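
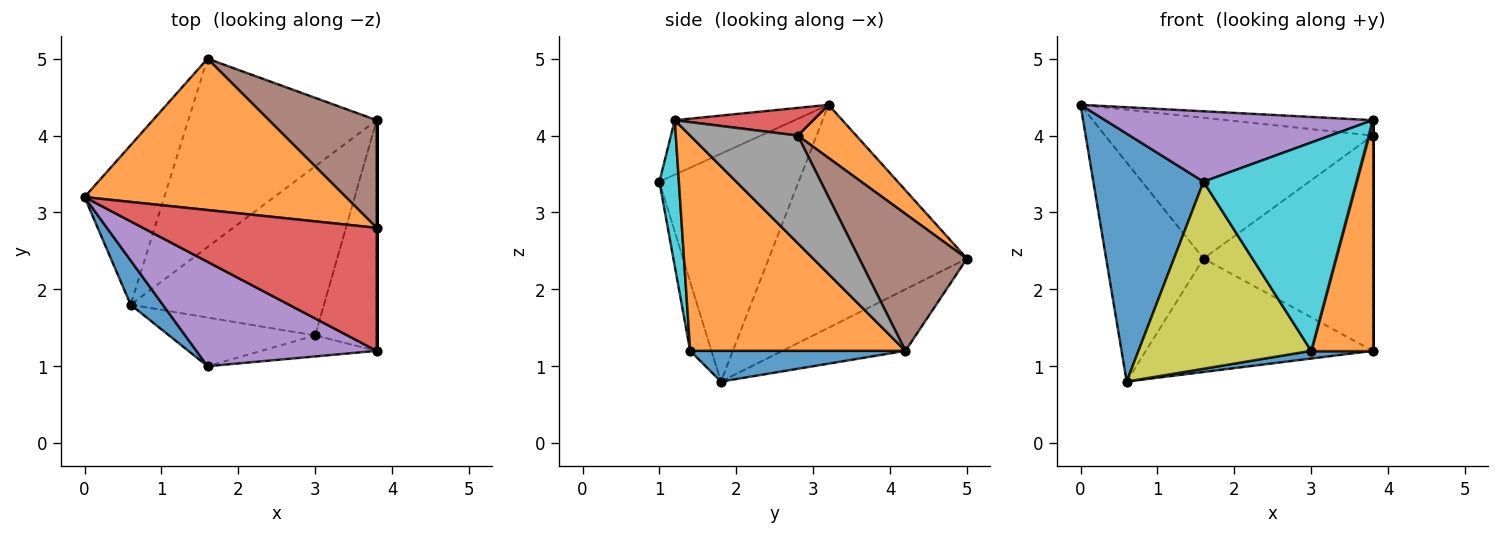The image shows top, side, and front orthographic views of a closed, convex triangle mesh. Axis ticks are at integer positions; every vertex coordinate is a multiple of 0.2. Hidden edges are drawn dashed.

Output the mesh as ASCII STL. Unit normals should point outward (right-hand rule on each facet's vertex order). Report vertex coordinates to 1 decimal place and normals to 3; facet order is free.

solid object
 facet normal -0.779 -0.617 0.110
  outer loop
   vertex 0.6 1.8 0.8
   vertex 1.6 1.0 3.4
   vertex 0.0 3.2 4.4
  endloop
 endfacet
 facet normal 0.147 0.674 0.724
  outer loop
   vertex 1.6 5.0 2.4
   vertex 0.0 3.2 4.4
   vertex 3.8 2.8 4.0
  endloop
 endfacet
 facet normal -0.855 0.420 -0.306
  outer loop
   vertex 1.6 5.0 2.4
   vertex 0.6 1.8 0.8
   vertex 0.0 3.2 4.4
  endloop
 endfacet
 facet normal 0.117 0.123 0.985
  outer loop
   vertex 3.8 1.2 4.2
   vertex 3.8 2.8 4.0
   vertex 0.0 3.2 4.4
  endloop
 endfacet
 facet normal -0.243 -0.542 0.804
  outer loop
   vertex 3.8 1.2 4.2
   vertex 0.0 3.2 4.4
   vertex 1.6 1.0 3.4
  endloop
 endfacet
 facet normal 0.495 0.777 0.389
  outer loop
   vertex 3.8 4.2 1.2
   vertex 1.6 5.0 2.4
   vertex 3.8 2.8 4.0
  endloop
 endfacet
 facet normal -0.269 0.497 -0.825
  outer loop
   vertex 3.8 4.2 1.2
   vertex 0.6 1.8 0.8
   vertex 1.6 5.0 2.4
  endloop
 endfacet
 facet normal 1.000 0.000 0.000
  outer loop
   vertex 3.8 4.2 1.2
   vertex 3.8 2.8 4.0
   vertex 3.8 1.2 4.2
  endloop
 endfacet
 facet normal -0.118 -0.961 -0.250
  outer loop
   vertex 3.0 1.4 1.2
   vertex 1.6 1.0 3.4
   vertex 0.6 1.8 0.8
  endloop
 endfacet
 facet normal 0.126 -0.987 -0.099
  outer loop
   vertex 3.0 1.4 1.2
   vertex 3.8 1.2 4.2
   vertex 1.6 1.0 3.4
  endloop
 endfacet
 facet normal 0.157 -0.045 -0.987
  outer loop
   vertex 3.0 1.4 1.2
   vertex 0.6 1.8 0.8
   vertex 3.8 4.2 1.2
  endloop
 endfacet
 facet normal 0.927 -0.265 -0.265
  outer loop
   vertex 3.0 1.4 1.2
   vertex 3.8 4.2 1.2
   vertex 3.8 1.2 4.2
  endloop
 endfacet
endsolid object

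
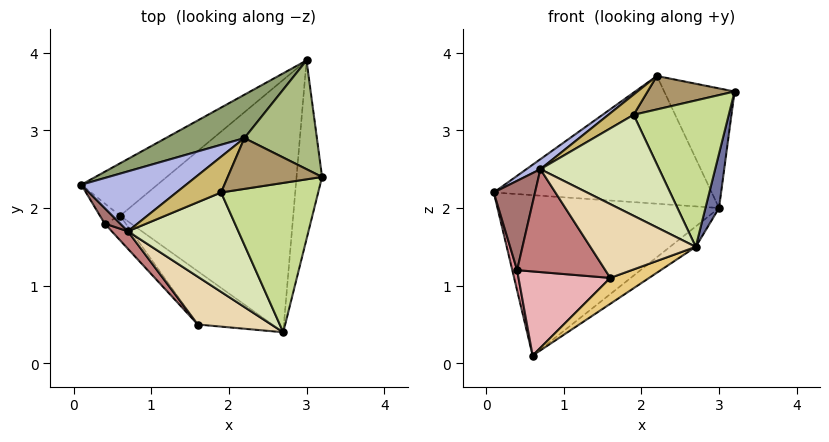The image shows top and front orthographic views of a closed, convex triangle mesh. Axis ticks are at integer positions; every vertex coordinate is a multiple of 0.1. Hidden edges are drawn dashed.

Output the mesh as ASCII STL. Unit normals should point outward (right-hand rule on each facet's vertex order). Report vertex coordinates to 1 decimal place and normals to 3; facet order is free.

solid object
 facet normal 0.981 -0.057 -0.188
  outer loop
   vertex 3.0 3.9 2.0
   vertex 3.2 2.4 3.5
   vertex 2.7 0.4 1.5
  endloop
 endfacet
 facet normal -0.479 0.834 -0.273
  outer loop
   vertex 0.6 1.9 0.1
   vertex 0.1 2.3 2.2
   vertex 3.0 3.9 2.0
  endloop
 endfacet
 facet normal 0.585 0.065 -0.808
  outer loop
   vertex 0.6 1.9 0.1
   vertex 3.0 3.9 2.0
   vertex 2.7 0.4 1.5
  endloop
 endfacet
 facet normal -0.549 -0.137 0.824
  outer loop
   vertex 2.2 2.9 3.7
   vertex 0.1 2.3 2.2
   vertex 0.7 1.7 2.5
  endloop
 endfacet
 facet normal -0.447 0.847 0.288
  outer loop
   vertex 2.2 2.9 3.7
   vertex 3.0 3.9 2.0
   vertex 0.1 2.3 2.2
  endloop
 endfacet
 facet normal 0.450 0.661 0.601
  outer loop
   vertex 2.2 2.9 3.7
   vertex 3.2 2.4 3.5
   vertex 3.0 3.9 2.0
  endloop
 endfacet
 facet normal -0.057 -0.699 0.713
  outer loop
   vertex 1.9 2.2 3.2
   vertex 2.7 0.4 1.5
   vertex 3.2 2.4 3.5
  endloop
 endfacet
 facet normal -0.112 -0.708 0.697
  outer loop
   vertex 1.9 2.2 3.2
   vertex 0.7 1.7 2.5
   vertex 2.7 0.4 1.5
  endloop
 endfacet
 facet normal -0.107 -0.547 0.830
  outer loop
   vertex 1.9 2.2 3.2
   vertex 3.2 2.4 3.5
   vertex 2.2 2.9 3.7
  endloop
 endfacet
 facet normal -0.290 -0.471 0.833
  outer loop
   vertex 1.9 2.2 3.2
   vertex 2.2 2.9 3.7
   vertex 0.7 1.7 2.5
  endloop
 endfacet
 facet normal 0.276 -0.420 -0.864
  outer loop
   vertex 1.6 0.5 1.1
   vertex 0.6 1.9 0.1
   vertex 2.7 0.4 1.5
  endloop
 endfacet
 facet normal -0.264 -0.810 0.524
  outer loop
   vertex 1.6 0.5 1.1
   vertex 2.7 0.4 1.5
   vertex 0.7 1.7 2.5
  endloop
 endfacet
 facet normal -0.731 -0.672 0.117
  outer loop
   vertex 0.4 1.8 1.2
   vertex 0.7 1.7 2.5
   vertex 0.1 2.3 2.2
  endloop
 endfacet
 facet normal -0.725 -0.679 0.115
  outer loop
   vertex 0.4 1.8 1.2
   vertex 1.6 0.5 1.1
   vertex 0.7 1.7 2.5
  endloop
 endfacet
 facet normal -0.962 -0.192 -0.192
  outer loop
   vertex 0.4 1.8 1.2
   vertex 0.1 2.3 2.2
   vertex 0.6 1.9 0.1
  endloop
 endfacet
 facet normal -0.728 -0.658 -0.192
  outer loop
   vertex 0.4 1.8 1.2
   vertex 0.6 1.9 0.1
   vertex 1.6 0.5 1.1
  endloop
 endfacet
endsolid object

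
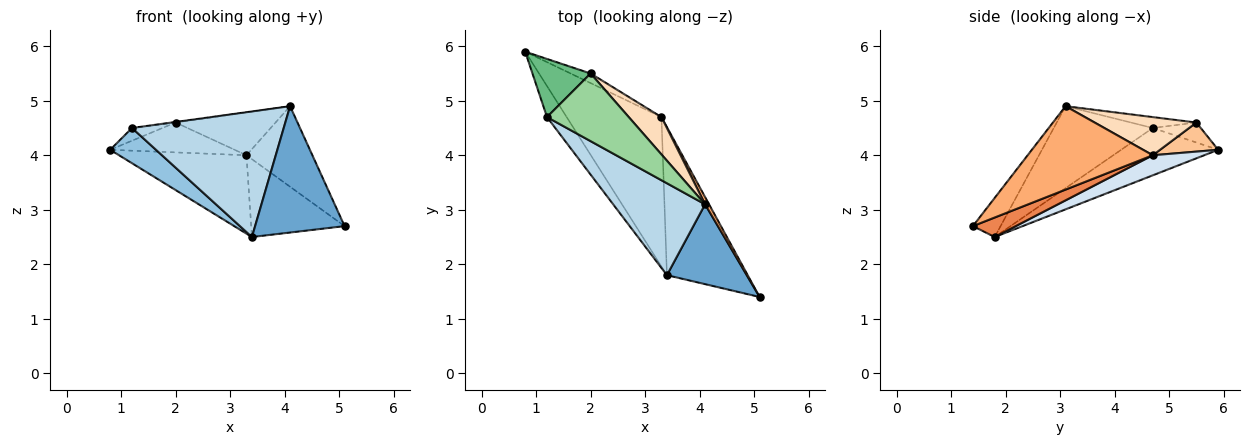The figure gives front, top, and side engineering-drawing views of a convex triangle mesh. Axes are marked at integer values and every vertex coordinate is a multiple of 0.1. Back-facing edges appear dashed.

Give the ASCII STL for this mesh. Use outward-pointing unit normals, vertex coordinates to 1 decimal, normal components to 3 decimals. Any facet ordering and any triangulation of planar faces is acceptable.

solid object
 facet normal -0.253 -0.818 0.517
  outer loop
   vertex 4.1 3.1 4.9
   vertex 3.4 1.8 2.5
   vertex 5.1 1.4 2.7
  endloop
 endfacet
 facet normal -0.847 -0.399 -0.352
  outer loop
   vertex 1.2 4.7 4.5
   vertex 0.8 5.9 4.1
   vertex 3.4 1.8 2.5
  endloop
 endfacet
 facet normal -0.466 -0.714 0.523
  outer loop
   vertex 1.2 4.7 4.5
   vertex 3.4 1.8 2.5
   vertex 4.1 3.1 4.9
  endloop
 endfacet
 facet normal 0.184 0.457 -0.870
  outer loop
   vertex 3.3 4.7 4.0
   vertex 3.4 1.8 2.5
   vertex 0.8 5.9 4.1
  endloop
 endfacet
 facet normal 0.209 0.455 -0.866
  outer loop
   vertex 3.3 4.7 4.0
   vertex 5.1 1.4 2.7
   vertex 3.4 1.8 2.5
  endloop
 endfacet
 facet normal 0.884 0.466 0.042
  outer loop
   vertex 3.3 4.7 4.0
   vertex 4.1 3.1 4.9
   vertex 5.1 1.4 2.7
  endloop
 endfacet
 facet normal 0.406 0.870 -0.279
  outer loop
   vertex 2.0 5.5 4.6
   vertex 3.3 4.7 4.0
   vertex 0.8 5.9 4.1
  endloop
 endfacet
 facet normal 0.609 0.598 0.522
  outer loop
   vertex 2.0 5.5 4.6
   vertex 4.1 3.1 4.9
   vertex 3.3 4.7 4.0
  endloop
 endfacet
 facet normal -0.318 0.203 0.926
  outer loop
   vertex 2.0 5.5 4.6
   vertex 0.8 5.9 4.1
   vertex 1.2 4.7 4.5
  endloop
 endfacet
 facet normal -0.132 0.008 0.991
  outer loop
   vertex 2.0 5.5 4.6
   vertex 1.2 4.7 4.5
   vertex 4.1 3.1 4.9
  endloop
 endfacet
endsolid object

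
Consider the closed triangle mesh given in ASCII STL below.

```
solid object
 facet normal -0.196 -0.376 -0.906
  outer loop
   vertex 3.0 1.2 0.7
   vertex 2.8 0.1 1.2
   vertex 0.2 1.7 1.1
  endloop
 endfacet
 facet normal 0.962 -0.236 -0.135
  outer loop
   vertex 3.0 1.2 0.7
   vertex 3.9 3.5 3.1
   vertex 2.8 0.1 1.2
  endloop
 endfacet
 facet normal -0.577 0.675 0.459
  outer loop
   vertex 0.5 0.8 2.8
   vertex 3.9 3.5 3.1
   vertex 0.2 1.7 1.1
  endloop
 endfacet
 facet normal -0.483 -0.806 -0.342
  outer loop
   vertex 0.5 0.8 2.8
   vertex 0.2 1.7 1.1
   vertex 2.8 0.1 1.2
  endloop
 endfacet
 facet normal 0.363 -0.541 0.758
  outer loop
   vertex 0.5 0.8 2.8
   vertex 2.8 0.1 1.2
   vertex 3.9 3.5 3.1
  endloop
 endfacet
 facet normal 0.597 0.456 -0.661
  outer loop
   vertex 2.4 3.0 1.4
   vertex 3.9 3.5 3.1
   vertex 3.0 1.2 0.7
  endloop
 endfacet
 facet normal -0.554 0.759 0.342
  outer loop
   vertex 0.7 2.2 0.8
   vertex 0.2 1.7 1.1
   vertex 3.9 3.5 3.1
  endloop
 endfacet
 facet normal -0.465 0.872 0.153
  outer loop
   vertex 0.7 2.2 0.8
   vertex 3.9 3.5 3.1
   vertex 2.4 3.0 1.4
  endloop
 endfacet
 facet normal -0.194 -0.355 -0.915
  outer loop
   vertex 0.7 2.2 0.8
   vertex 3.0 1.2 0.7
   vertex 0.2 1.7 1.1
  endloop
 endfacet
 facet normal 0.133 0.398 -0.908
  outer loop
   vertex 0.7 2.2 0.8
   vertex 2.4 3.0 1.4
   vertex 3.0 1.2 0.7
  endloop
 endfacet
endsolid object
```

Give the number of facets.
10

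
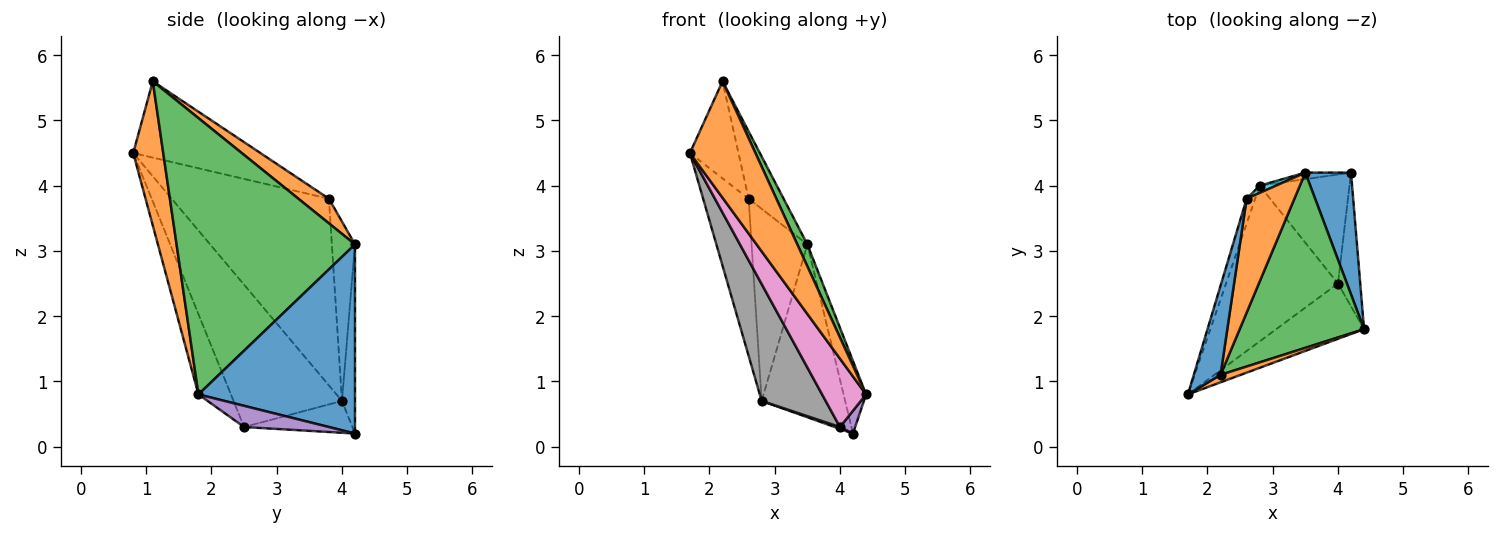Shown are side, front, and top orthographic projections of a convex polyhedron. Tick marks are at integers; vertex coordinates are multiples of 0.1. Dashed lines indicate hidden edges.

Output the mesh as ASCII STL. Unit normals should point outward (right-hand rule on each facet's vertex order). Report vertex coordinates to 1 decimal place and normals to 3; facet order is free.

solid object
 facet normal 0.963 0.138 0.232
  outer loop
   vertex 4.2 4.2 0.2
   vertex 3.5 4.2 3.1
   vertex 4.4 1.8 0.8
  endloop
 endfacet
 facet normal 0.416 -0.907 0.058
  outer loop
   vertex 2.2 1.1 5.6
   vertex 1.7 0.8 4.5
   vertex 4.4 1.8 0.8
  endloop
 endfacet
 facet normal 0.911 -0.051 0.410
  outer loop
   vertex 2.2 1.1 5.6
   vertex 4.4 1.8 0.8
   vertex 3.5 4.2 3.1
  endloop
 endfacet
 facet normal -0.154 0.987 -0.037
  outer loop
   vertex 2.8 4.0 0.7
   vertex 3.5 4.2 3.1
   vertex 4.2 4.2 0.2
  endloop
 endfacet
 facet normal 0.684 -0.123 -0.719
  outer loop
   vertex 4.0 2.5 0.3
   vertex 4.2 4.2 0.2
   vertex 4.4 1.8 0.8
  endloop
 endfacet
 facet normal -0.334 -0.016 -0.942
  outer loop
   vertex 4.0 2.5 0.3
   vertex 2.8 4.0 0.7
   vertex 4.2 4.2 0.2
  endloop
 endfacet
 facet normal -0.498 -0.674 -0.546
  outer loop
   vertex 4.0 2.5 0.3
   vertex 4.4 1.8 0.8
   vertex 1.7 0.8 4.5
  endloop
 endfacet
 facet normal -0.713 -0.421 -0.561
  outer loop
   vertex 4.0 2.5 0.3
   vertex 1.7 0.8 4.5
   vertex 2.8 4.0 0.7
  endloop
 endfacet
 facet normal -0.960 0.278 -0.044
  outer loop
   vertex 2.6 3.8 3.8
   vertex 2.8 4.0 0.7
   vertex 1.7 0.8 4.5
  endloop
 endfacet
 facet normal -0.383 0.923 0.035
  outer loop
   vertex 2.6 3.8 3.8
   vertex 3.5 4.2 3.1
   vertex 2.8 4.0 0.7
  endloop
 endfacet
 facet normal -0.888 0.339 0.311
  outer loop
   vertex 2.6 3.8 3.8
   vertex 1.7 0.8 4.5
   vertex 2.2 1.1 5.6
  endloop
 endfacet
 facet normal 0.406 0.465 0.787
  outer loop
   vertex 2.6 3.8 3.8
   vertex 2.2 1.1 5.6
   vertex 3.5 4.2 3.1
  endloop
 endfacet
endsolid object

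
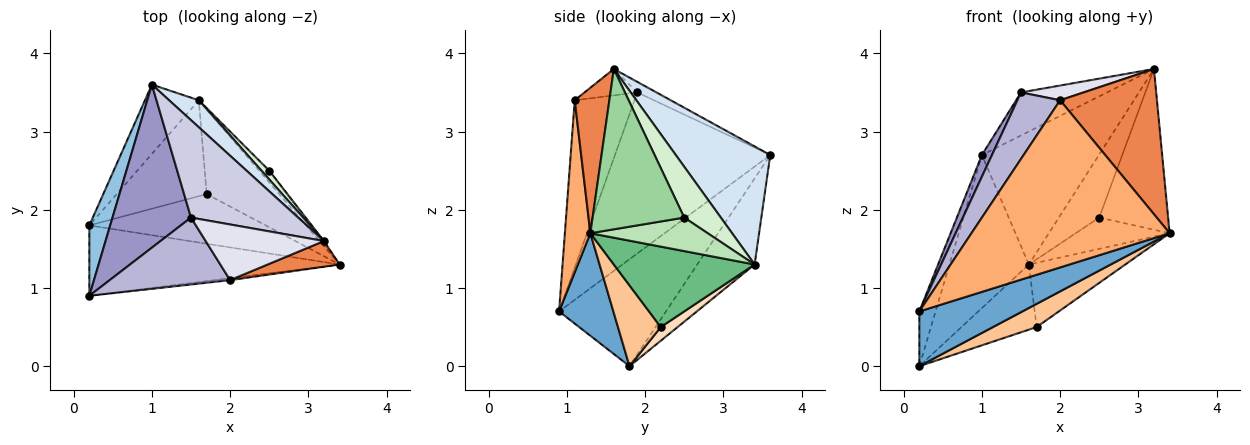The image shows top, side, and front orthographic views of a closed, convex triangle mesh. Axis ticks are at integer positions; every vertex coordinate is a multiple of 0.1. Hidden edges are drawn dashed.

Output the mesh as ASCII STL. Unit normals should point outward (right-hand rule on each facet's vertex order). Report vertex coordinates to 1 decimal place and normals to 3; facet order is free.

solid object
 facet normal 0.308 -0.584 -0.751
  outer loop
   vertex 0.2 0.9 0.7
   vertex 0.2 1.8 0.0
   vertex 3.4 1.3 1.7
  endloop
 endfacet
 facet normal -0.971 0.147 0.189
  outer loop
   vertex 0.2 0.9 0.7
   vertex 1.0 3.6 2.7
   vertex 0.2 1.8 0.0
  endloop
 endfacet
 facet normal -0.550 0.761 -0.344
  outer loop
   vertex 1.6 3.4 1.3
   vertex 0.2 1.8 0.0
   vertex 1.0 3.6 2.7
  endloop
 endfacet
 facet normal 0.621 0.768 0.156
  outer loop
   vertex 1.6 3.4 1.3
   vertex 1.0 3.6 2.7
   vertex 3.2 1.6 3.8
  endloop
 endfacet
 facet normal 0.332 -0.929 0.164
  outer loop
   vertex 2.0 1.1 3.4
   vertex 3.4 1.3 1.7
   vertex 3.2 1.6 3.8
  endloop
 endfacet
 facet normal 0.128 -0.992 -0.012
  outer loop
   vertex 2.0 1.1 3.4
   vertex 0.2 0.9 0.7
   vertex 3.4 1.3 1.7
  endloop
 endfacet
 facet normal 0.383 -0.391 -0.837
  outer loop
   vertex 1.7 2.2 0.5
   vertex 3.4 1.3 1.7
   vertex 0.2 1.8 0.0
  endloop
 endfacet
 facet normal 0.125 0.558 -0.821
  outer loop
   vertex 1.7 2.2 0.5
   vertex 0.2 1.8 0.0
   vertex 1.6 3.4 1.3
  endloop
 endfacet
 facet normal 0.662 0.453 -0.597
  outer loop
   vertex 1.7 2.2 0.5
   vertex 1.6 3.4 1.3
   vertex 3.4 1.3 1.7
  endloop
 endfacet
 facet normal 0.799 0.601 -0.010
  outer loop
   vertex 2.5 2.5 1.9
   vertex 3.2 1.6 3.8
   vertex 3.4 1.3 1.7
  endloop
 endfacet
 facet normal 0.760 0.608 -0.228
  outer loop
   vertex 2.5 2.5 1.9
   vertex 3.4 1.3 1.7
   vertex 1.6 3.4 1.3
  endloop
 endfacet
 facet normal 0.668 0.737 0.103
  outer loop
   vertex 2.5 2.5 1.9
   vertex 1.6 3.4 1.3
   vertex 3.2 1.6 3.8
  endloop
 endfacet
 facet normal -0.897 -0.058 0.437
  outer loop
   vertex 1.5 1.9 3.5
   vertex 1.0 3.6 2.7
   vertex 0.2 0.9 0.7
  endloop
 endfacet
 facet normal -0.702 -0.502 0.505
  outer loop
   vertex 1.5 1.9 3.5
   vertex 0.2 0.9 0.7
   vertex 2.0 1.1 3.4
  endloop
 endfacet
 facet normal -0.090 0.402 0.911
  outer loop
   vertex 1.5 1.9 3.5
   vertex 3.2 1.6 3.8
   vertex 1.0 3.6 2.7
  endloop
 endfacet
 facet normal -0.211 -0.250 0.945
  outer loop
   vertex 1.5 1.9 3.5
   vertex 2.0 1.1 3.4
   vertex 3.2 1.6 3.8
  endloop
 endfacet
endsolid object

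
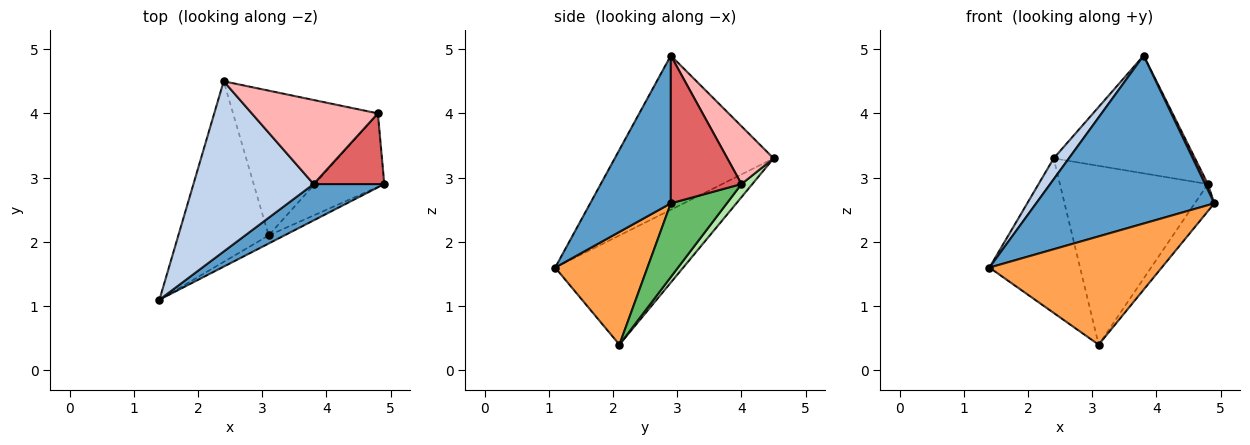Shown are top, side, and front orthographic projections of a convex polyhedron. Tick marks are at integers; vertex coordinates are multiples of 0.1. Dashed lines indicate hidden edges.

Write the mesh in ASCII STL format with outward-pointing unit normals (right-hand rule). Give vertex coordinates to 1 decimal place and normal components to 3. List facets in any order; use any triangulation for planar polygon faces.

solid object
 facet normal 0.404 -0.894 0.193
  outer loop
   vertex 3.8 2.9 4.9
   vertex 1.4 1.1 1.6
   vertex 4.9 2.9 2.6
  endloop
 endfacet
 facet normal -0.786 -0.075 0.613
  outer loop
   vertex 3.8 2.9 4.9
   vertex 2.4 4.5 3.3
   vertex 1.4 1.1 1.6
  endloop
 endfacet
 facet normal 0.471 -0.880 -0.066
  outer loop
   vertex 3.1 2.1 0.4
   vertex 4.9 2.9 2.6
   vertex 1.4 1.1 1.6
  endloop
 endfacet
 facet normal -0.677 0.479 -0.560
  outer loop
   vertex 3.1 2.1 0.4
   vertex 1.4 1.1 1.6
   vertex 2.4 4.5 3.3
  endloop
 endfacet
 facet normal 0.705 0.246 -0.666
  outer loop
   vertex 4.8 4.0 2.9
   vertex 4.9 2.9 2.6
   vertex 3.1 2.1 0.4
  endloop
 endfacet
 facet normal 0.057 0.776 -0.628
  outer loop
   vertex 4.8 4.0 2.9
   vertex 3.1 2.1 0.4
   vertex 2.4 4.5 3.3
  endloop
 endfacet
 facet normal 0.902 -0.036 0.431
  outer loop
   vertex 4.8 4.0 2.9
   vertex 3.8 2.9 4.9
   vertex 4.9 2.9 2.6
  endloop
 endfacet
 facet normal 0.257 0.787 0.561
  outer loop
   vertex 4.8 4.0 2.9
   vertex 2.4 4.5 3.3
   vertex 3.8 2.9 4.9
  endloop
 endfacet
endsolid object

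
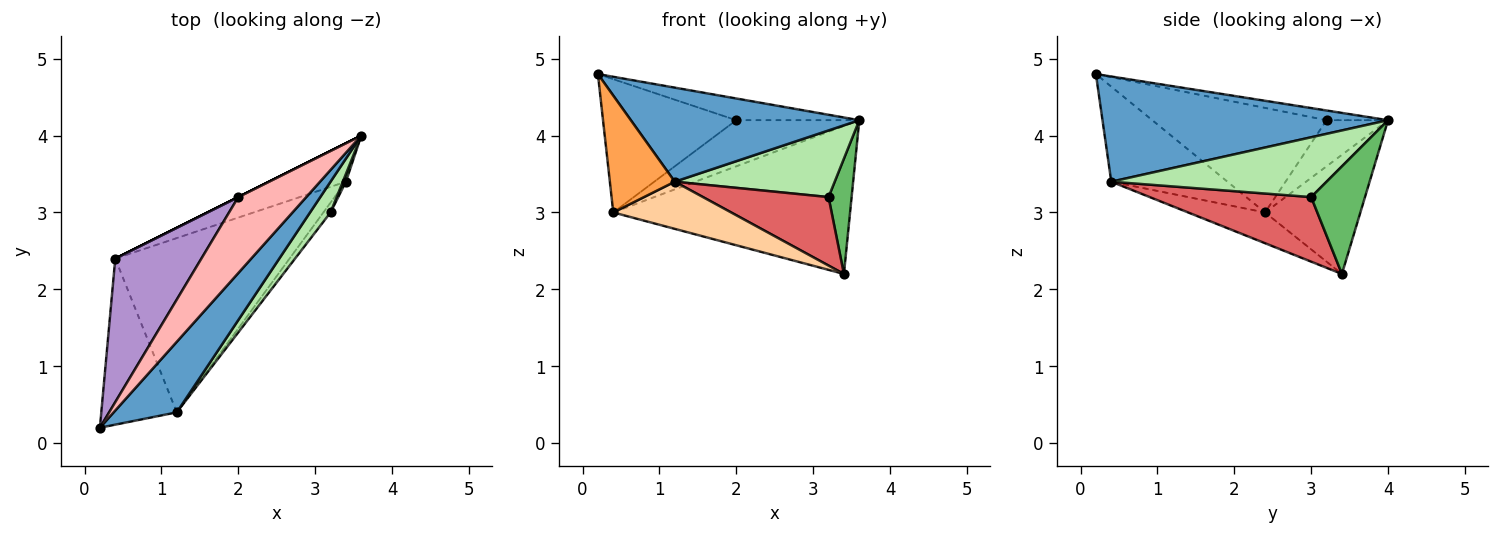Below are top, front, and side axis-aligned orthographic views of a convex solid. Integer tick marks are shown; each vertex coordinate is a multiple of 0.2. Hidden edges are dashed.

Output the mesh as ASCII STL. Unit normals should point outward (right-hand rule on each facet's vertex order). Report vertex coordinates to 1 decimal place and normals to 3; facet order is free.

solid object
 facet normal 0.707 -0.566 0.424
  outer loop
   vertex 1.2 0.4 3.4
   vertex 3.6 4.0 4.2
   vertex 0.2 0.2 4.8
  endloop
 endfacet
 facet normal -0.363 0.902 -0.234
  outer loop
   vertex 0.4 2.4 3.0
   vertex 3.6 4.0 4.2
   vertex 3.4 3.4 2.2
  endloop
 endfacet
 facet normal -0.717 -0.401 -0.570
  outer loop
   vertex 0.4 2.4 3.0
   vertex 1.2 0.4 3.4
   vertex 0.2 0.2 4.8
  endloop
 endfacet
 facet normal -0.168 -0.257 -0.952
  outer loop
   vertex 0.4 2.4 3.0
   vertex 3.4 3.4 2.2
   vertex 1.2 0.4 3.4
  endloop
 endfacet
 facet normal 0.919 -0.394 0.026
  outer loop
   vertex 3.2 3.0 3.2
   vertex 3.4 3.4 2.2
   vertex 3.6 4.0 4.2
  endloop
 endfacet
 facet normal 0.774 -0.575 0.265
  outer loop
   vertex 3.2 3.0 3.2
   vertex 3.6 4.0 4.2
   vertex 1.2 0.4 3.4
  endloop
 endfacet
 facet normal 0.786 -0.612 -0.087
  outer loop
   vertex 3.2 3.0 3.2
   vertex 1.2 0.4 3.4
   vertex 3.4 3.4 2.2
  endloop
 endfacet
 facet normal -0.136 0.272 0.953
  outer loop
   vertex 2.0 3.2 4.2
   vertex 0.2 0.2 4.8
   vertex 3.6 4.0 4.2
  endloop
 endfacet
 facet normal -0.665 0.508 0.547
  outer loop
   vertex 2.0 3.2 4.2
   vertex 0.4 2.4 3.0
   vertex 0.2 0.2 4.8
  endloop
 endfacet
 facet normal -0.447 0.894 0.000
  outer loop
   vertex 2.0 3.2 4.2
   vertex 3.6 4.0 4.2
   vertex 0.4 2.4 3.0
  endloop
 endfacet
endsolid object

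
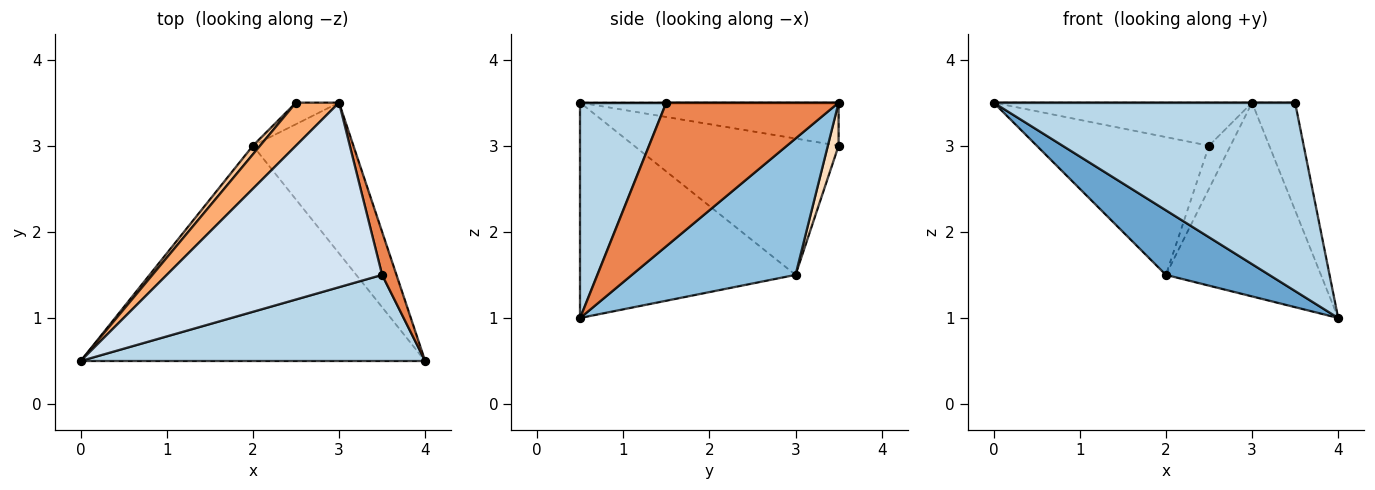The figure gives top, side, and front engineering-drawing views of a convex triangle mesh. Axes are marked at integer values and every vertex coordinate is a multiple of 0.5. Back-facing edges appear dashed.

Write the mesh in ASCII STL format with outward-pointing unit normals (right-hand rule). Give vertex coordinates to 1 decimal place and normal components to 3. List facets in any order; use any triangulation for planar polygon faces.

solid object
 facet normal -0.514 -0.247 -0.822
  outer loop
   vertex 2.0 3.0 1.5
   vertex 4.0 0.5 1.0
   vertex 0.0 0.5 3.5
  endloop
 endfacet
 facet normal 0.640 0.606 -0.472
  outer loop
   vertex 2.0 3.0 1.5
   vertex 3.0 3.5 3.5
   vertex 4.0 0.5 1.0
  endloop
 endfacet
 facet normal 0.251 -0.880 0.402
  outer loop
   vertex 3.5 1.5 3.5
   vertex 0.0 0.5 3.5
   vertex 4.0 0.5 1.0
  endloop
 endfacet
 facet normal 0.000 0.000 1.000
  outer loop
   vertex 3.5 1.5 3.5
   vertex 3.0 3.5 3.5
   vertex 0.0 0.5 3.5
  endloop
 endfacet
 facet normal 0.966 0.241 0.097
  outer loop
   vertex 3.5 1.5 3.5
   vertex 4.0 0.5 1.0
   vertex 3.0 3.5 3.5
  endloop
 endfacet
 facet normal -0.577 0.577 0.577
  outer loop
   vertex 2.5 3.5 3.0
   vertex 0.0 0.5 3.5
   vertex 3.0 3.5 3.5
  endloop
 endfacet
 facet normal -0.764 0.644 0.040
  outer loop
   vertex 2.5 3.5 3.0
   vertex 2.0 3.0 1.5
   vertex 0.0 0.5 3.5
  endloop
 endfacet
 facet normal 0.408 0.816 -0.408
  outer loop
   vertex 2.5 3.5 3.0
   vertex 3.0 3.5 3.5
   vertex 2.0 3.0 1.5
  endloop
 endfacet
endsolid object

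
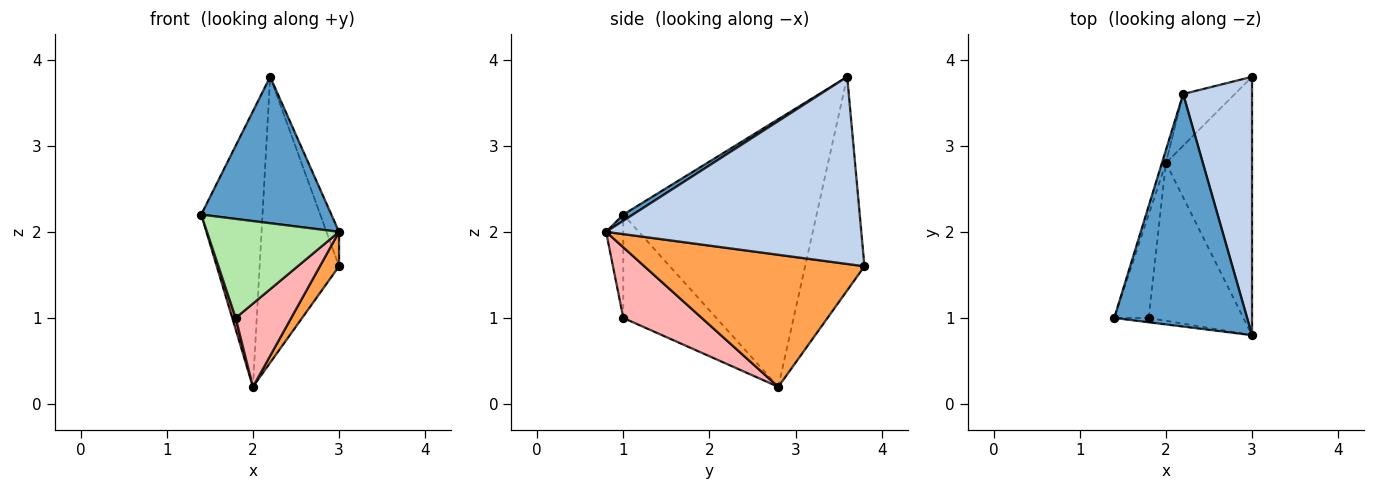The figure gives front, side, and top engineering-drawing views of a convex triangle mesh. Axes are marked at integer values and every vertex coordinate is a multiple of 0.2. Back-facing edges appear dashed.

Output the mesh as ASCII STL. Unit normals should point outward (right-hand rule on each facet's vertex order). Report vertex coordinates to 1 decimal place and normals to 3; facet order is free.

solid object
 facet normal 0.039 -0.532 0.846
  outer loop
   vertex 2.2 3.6 3.8
   vertex 1.4 1.0 2.2
   vertex 3.0 0.8 2.0
  endloop
 endfacet
 facet normal 0.937 0.046 0.345
  outer loop
   vertex 2.2 3.6 3.8
   vertex 3.0 0.8 2.0
   vertex 3.0 3.8 1.6
  endloop
 endfacet
 facet normal 0.835 -0.073 -0.545
  outer loop
   vertex 2.0 2.8 0.2
   vertex 3.0 3.8 1.6
   vertex 3.0 0.8 2.0
  endloop
 endfacet
 facet normal -0.953 0.302 -0.014
  outer loop
   vertex 2.0 2.8 0.2
   vertex 1.4 1.0 2.2
   vertex 2.2 3.6 3.8
  endloop
 endfacet
 facet normal -0.592 0.793 -0.143
  outer loop
   vertex 2.0 2.8 0.2
   vertex 2.2 3.6 3.8
   vertex 3.0 3.8 1.6
  endloop
 endfacet
 facet normal -0.129 -0.991 -0.043
  outer loop
   vertex 1.8 1.0 1.0
   vertex 3.0 0.8 2.0
   vertex 1.4 1.0 2.2
  endloop
 endfacet
 facet normal -0.948 -0.035 -0.316
  outer loop
   vertex 1.8 1.0 1.0
   vertex 1.4 1.0 2.2
   vertex 2.0 2.8 0.2
  endloop
 endfacet
 facet normal 0.550 -0.389 -0.738
  outer loop
   vertex 1.8 1.0 1.0
   vertex 2.0 2.8 0.2
   vertex 3.0 0.8 2.0
  endloop
 endfacet
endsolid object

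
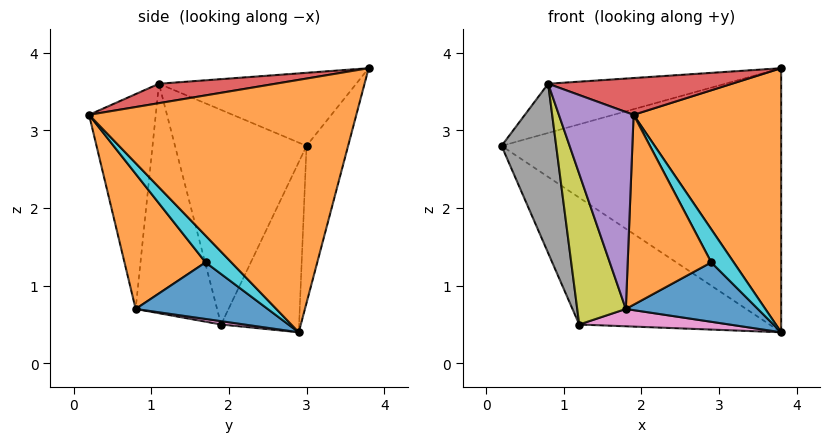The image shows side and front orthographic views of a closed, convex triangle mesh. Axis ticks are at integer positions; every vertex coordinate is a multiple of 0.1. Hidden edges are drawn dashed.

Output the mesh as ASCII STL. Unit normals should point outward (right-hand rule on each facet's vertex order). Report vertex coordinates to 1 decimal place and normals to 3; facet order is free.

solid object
 facet normal -0.142 0.957 -0.253
  outer loop
   vertex 3.8 3.8 3.8
   vertex 3.8 2.9 0.4
   vertex 0.2 3.0 2.8
  endloop
 endfacet
 facet normal 0.868 -0.479 0.127
  outer loop
   vertex 3.8 3.8 3.8
   vertex 1.9 0.2 3.2
   vertex 3.8 2.9 0.4
  endloop
 endfacet
 facet normal -0.314 0.282 0.906
  outer loop
   vertex 0.8 1.1 3.6
   vertex 3.8 3.8 3.8
   vertex 0.2 3.0 2.8
  endloop
 endfacet
 facet normal 0.152 -0.240 0.959
  outer loop
   vertex 0.8 1.1 3.6
   vertex 1.9 0.2 3.2
   vertex 3.8 3.8 3.8
  endloop
 endfacet
 facet normal -0.658 -0.738 -0.151
  outer loop
   vertex 0.8 1.1 3.6
   vertex 1.8 0.8 0.7
   vertex 1.9 0.2 3.2
  endloop
 endfacet
 facet normal -0.324 0.791 -0.519
  outer loop
   vertex 1.2 1.9 0.5
   vertex 0.2 3.0 2.8
   vertex 3.8 2.9 0.4
  endloop
 endfacet
 facet normal 0.026 -0.165 -0.986
  outer loop
   vertex 1.2 1.9 0.5
   vertex 3.8 2.9 0.4
   vertex 1.8 0.8 0.7
  endloop
 endfacet
 facet normal -0.902 -0.375 -0.213
  outer loop
   vertex 1.2 1.9 0.5
   vertex 0.8 1.1 3.6
   vertex 0.2 3.0 2.8
  endloop
 endfacet
 facet normal -0.834 -0.498 -0.236
  outer loop
   vertex 1.2 1.9 0.5
   vertex 1.8 0.8 0.7
   vertex 0.8 1.1 3.6
  endloop
 endfacet
 facet normal 0.749 -0.652 -0.121
  outer loop
   vertex 2.9 1.7 1.3
   vertex 3.8 2.9 0.4
   vertex 1.9 0.2 3.2
  endloop
 endfacet
 facet normal 0.688 -0.688 -0.229
  outer loop
   vertex 2.9 1.7 1.3
   vertex 1.8 0.8 0.7
   vertex 3.8 2.9 0.4
  endloop
 endfacet
 facet normal 0.683 -0.704 -0.196
  outer loop
   vertex 2.9 1.7 1.3
   vertex 1.9 0.2 3.2
   vertex 1.8 0.8 0.7
  endloop
 endfacet
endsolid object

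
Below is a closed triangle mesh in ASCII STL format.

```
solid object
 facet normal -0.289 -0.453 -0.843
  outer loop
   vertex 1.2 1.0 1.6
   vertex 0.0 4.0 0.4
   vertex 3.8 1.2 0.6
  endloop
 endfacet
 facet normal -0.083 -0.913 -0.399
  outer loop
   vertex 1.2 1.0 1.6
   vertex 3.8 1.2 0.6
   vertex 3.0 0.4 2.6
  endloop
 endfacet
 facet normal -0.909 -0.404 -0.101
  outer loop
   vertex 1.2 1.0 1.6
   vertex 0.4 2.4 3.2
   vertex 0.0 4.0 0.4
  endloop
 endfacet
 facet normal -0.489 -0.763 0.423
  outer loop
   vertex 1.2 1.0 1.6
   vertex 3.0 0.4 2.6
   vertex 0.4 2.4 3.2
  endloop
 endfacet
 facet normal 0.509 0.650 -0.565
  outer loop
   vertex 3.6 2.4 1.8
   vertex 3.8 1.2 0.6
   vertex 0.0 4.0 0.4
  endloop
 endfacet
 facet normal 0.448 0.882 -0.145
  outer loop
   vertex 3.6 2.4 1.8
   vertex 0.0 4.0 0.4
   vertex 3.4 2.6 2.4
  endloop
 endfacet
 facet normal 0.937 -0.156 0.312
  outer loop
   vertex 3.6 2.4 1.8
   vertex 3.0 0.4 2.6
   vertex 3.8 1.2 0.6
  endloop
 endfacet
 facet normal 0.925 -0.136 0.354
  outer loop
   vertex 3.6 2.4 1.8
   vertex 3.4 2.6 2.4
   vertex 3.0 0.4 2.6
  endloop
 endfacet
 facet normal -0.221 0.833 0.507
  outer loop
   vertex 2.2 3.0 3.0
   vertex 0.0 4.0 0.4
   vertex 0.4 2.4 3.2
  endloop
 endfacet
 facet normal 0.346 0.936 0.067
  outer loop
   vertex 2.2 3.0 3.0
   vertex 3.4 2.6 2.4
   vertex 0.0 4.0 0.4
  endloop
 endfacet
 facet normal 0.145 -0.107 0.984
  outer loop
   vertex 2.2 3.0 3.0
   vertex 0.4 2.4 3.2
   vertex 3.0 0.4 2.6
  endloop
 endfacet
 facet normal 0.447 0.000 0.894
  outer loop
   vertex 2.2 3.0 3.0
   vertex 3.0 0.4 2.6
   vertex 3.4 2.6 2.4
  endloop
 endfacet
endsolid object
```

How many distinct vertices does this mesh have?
8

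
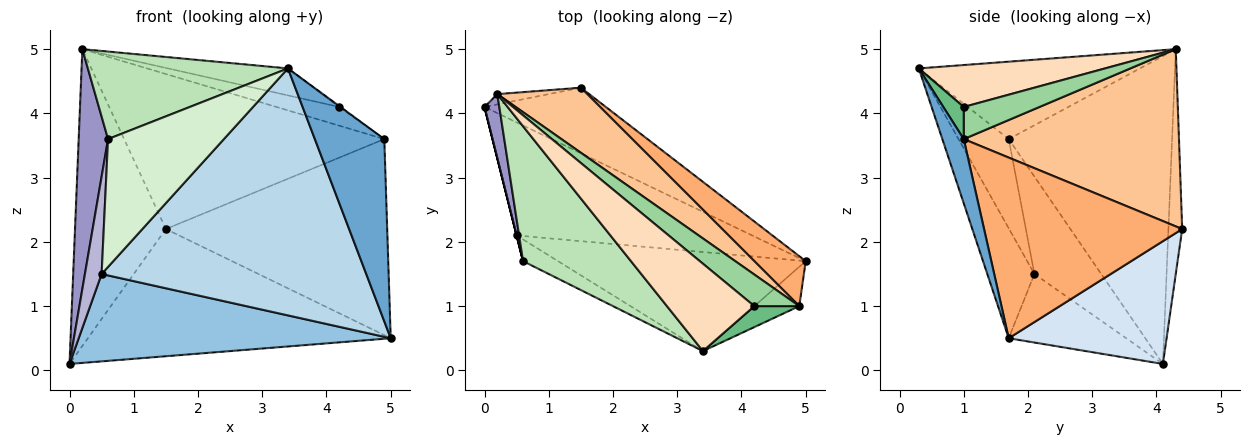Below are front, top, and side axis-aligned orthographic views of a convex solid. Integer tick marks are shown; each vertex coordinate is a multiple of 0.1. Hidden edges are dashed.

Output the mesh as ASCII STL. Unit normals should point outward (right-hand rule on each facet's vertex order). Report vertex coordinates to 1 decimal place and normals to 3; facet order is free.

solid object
 facet normal 0.289 -0.936 -0.202
  outer loop
   vertex 4.9 1.0 3.6
   vertex 3.4 0.3 4.7
   vertex 5.0 1.7 0.5
  endloop
 endfacet
 facet normal -0.224 -0.596 -0.771
  outer loop
   vertex 0.5 2.1 1.5
   vertex 0.0 4.1 0.1
   vertex 5.0 1.7 0.5
  endloop
 endfacet
 facet normal -0.163 -0.916 -0.367
  outer loop
   vertex 0.5 2.1 1.5
   vertex 5.0 1.7 0.5
   vertex 3.4 0.3 4.7
  endloop
 endfacet
 facet normal 0.420 0.807 -0.416
  outer loop
   vertex 1.5 4.4 2.2
   vertex 5.0 1.7 0.5
   vertex 0.0 4.1 0.1
  endloop
 endfacet
 facet normal -0.150 0.988 -0.034
  outer loop
   vertex 1.5 4.4 2.2
   vertex 0.0 4.1 0.1
   vertex 0.2 4.3 5.0
  endloop
 endfacet
 facet normal 0.655 0.732 0.186
  outer loop
   vertex 1.5 4.4 2.2
   vertex 4.9 1.0 3.6
   vertex 5.0 1.7 0.5
  endloop
 endfacet
 facet normal 0.606 0.733 0.308
  outer loop
   vertex 1.5 4.4 2.2
   vertex 0.2 4.3 5.0
   vertex 4.9 1.0 3.6
  endloop
 endfacet
 facet normal 0.417 0.268 0.869
  outer loop
   vertex 4.2 1.0 4.1
   vertex 0.2 4.3 5.0
   vertex 3.4 0.3 4.7
  endloop
 endfacet
 facet normal 0.581 0.033 0.813
  outer loop
   vertex 4.2 1.0 4.1
   vertex 3.4 0.3 4.7
   vertex 4.9 1.0 3.6
  endloop
 endfacet
 facet normal 0.523 0.435 0.733
  outer loop
   vertex 4.2 1.0 4.1
   vertex 4.9 1.0 3.6
   vertex 0.2 4.3 5.0
  endloop
 endfacet
 facet normal -0.516 -0.466 0.719
  outer loop
   vertex 0.6 1.7 3.6
   vertex 3.4 0.3 4.7
   vertex 0.2 4.3 5.0
  endloop
 endfacet
 facet normal -0.393 -0.907 -0.154
  outer loop
   vertex 0.6 1.7 3.6
   vertex 0.5 2.1 1.5
   vertex 3.4 0.3 4.7
  endloop
 endfacet
 facet normal -0.983 -0.177 0.047
  outer loop
   vertex 0.6 1.7 3.6
   vertex 0.2 4.3 5.0
   vertex 0.0 4.1 0.1
  endloop
 endfacet
 facet normal -0.970 -0.243 0.000
  outer loop
   vertex 0.6 1.7 3.6
   vertex 0.0 4.1 0.1
   vertex 0.5 2.1 1.5
  endloop
 endfacet
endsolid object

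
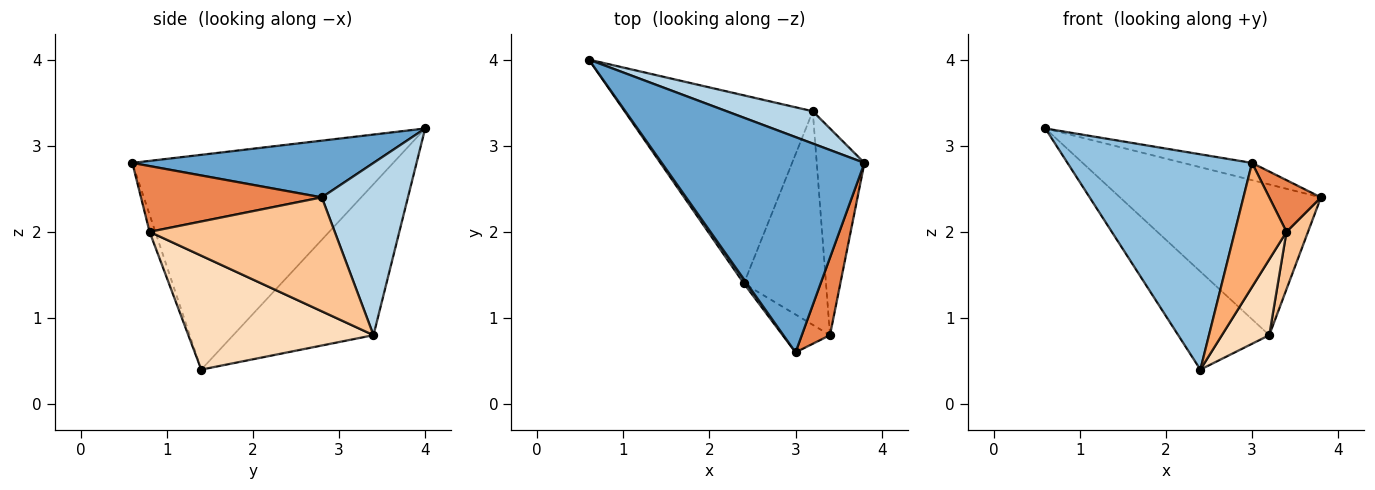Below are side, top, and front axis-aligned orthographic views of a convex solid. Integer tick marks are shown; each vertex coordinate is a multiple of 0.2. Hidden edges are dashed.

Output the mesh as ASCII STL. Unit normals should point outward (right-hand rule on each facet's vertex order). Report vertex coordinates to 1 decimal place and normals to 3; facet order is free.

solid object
 facet normal 0.269 0.077 0.960
  outer loop
   vertex 3.0 0.6 2.8
   vertex 3.8 2.8 2.4
   vertex 0.6 4.0 3.2
  endloop
 endfacet
 facet normal -0.816 -0.578 0.012
  outer loop
   vertex 2.4 1.4 0.4
   vertex 3.0 0.6 2.8
   vertex 0.6 4.0 3.2
  endloop
 endfacet
 facet normal 0.386 0.902 0.193
  outer loop
   vertex 3.2 3.4 0.8
   vertex 0.6 4.0 3.2
   vertex 3.8 2.8 2.4
  endloop
 endfacet
 facet normal -0.580 0.376 -0.722
  outer loop
   vertex 3.2 3.4 0.8
   vertex 2.4 1.4 0.4
   vertex 0.6 4.0 3.2
  endloop
 endfacet
 facet normal 0.889 -0.254 0.381
  outer loop
   vertex 3.4 0.8 2.0
   vertex 3.8 2.8 2.4
   vertex 3.0 0.6 2.8
  endloop
 endfacet
 facet normal -0.106 -0.951 -0.291
  outer loop
   vertex 3.4 0.8 2.0
   vertex 3.0 0.6 2.8
   vertex 2.4 1.4 0.4
  endloop
 endfacet
 facet normal 0.917 -0.107 -0.384
  outer loop
   vertex 3.4 0.8 2.0
   vertex 3.2 3.4 0.8
   vertex 3.8 2.8 2.4
  endloop
 endfacet
 facet normal 0.794 -0.203 -0.573
  outer loop
   vertex 3.4 0.8 2.0
   vertex 2.4 1.4 0.4
   vertex 3.2 3.4 0.8
  endloop
 endfacet
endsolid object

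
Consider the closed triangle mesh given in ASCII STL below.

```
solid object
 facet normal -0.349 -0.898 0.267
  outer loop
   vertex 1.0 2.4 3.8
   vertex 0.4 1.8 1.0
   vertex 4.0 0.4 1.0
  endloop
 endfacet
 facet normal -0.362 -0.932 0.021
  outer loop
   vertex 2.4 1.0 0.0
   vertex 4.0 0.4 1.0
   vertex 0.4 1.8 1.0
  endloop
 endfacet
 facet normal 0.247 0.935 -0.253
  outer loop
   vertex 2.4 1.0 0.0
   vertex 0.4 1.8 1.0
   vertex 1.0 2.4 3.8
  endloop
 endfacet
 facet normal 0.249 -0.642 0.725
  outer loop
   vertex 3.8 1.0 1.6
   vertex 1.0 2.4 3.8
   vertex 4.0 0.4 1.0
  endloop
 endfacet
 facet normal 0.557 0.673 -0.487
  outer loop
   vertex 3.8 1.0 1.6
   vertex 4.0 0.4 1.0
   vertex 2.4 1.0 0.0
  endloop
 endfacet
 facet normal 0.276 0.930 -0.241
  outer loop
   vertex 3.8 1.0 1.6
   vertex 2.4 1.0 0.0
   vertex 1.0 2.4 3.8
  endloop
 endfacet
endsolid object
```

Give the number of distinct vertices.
5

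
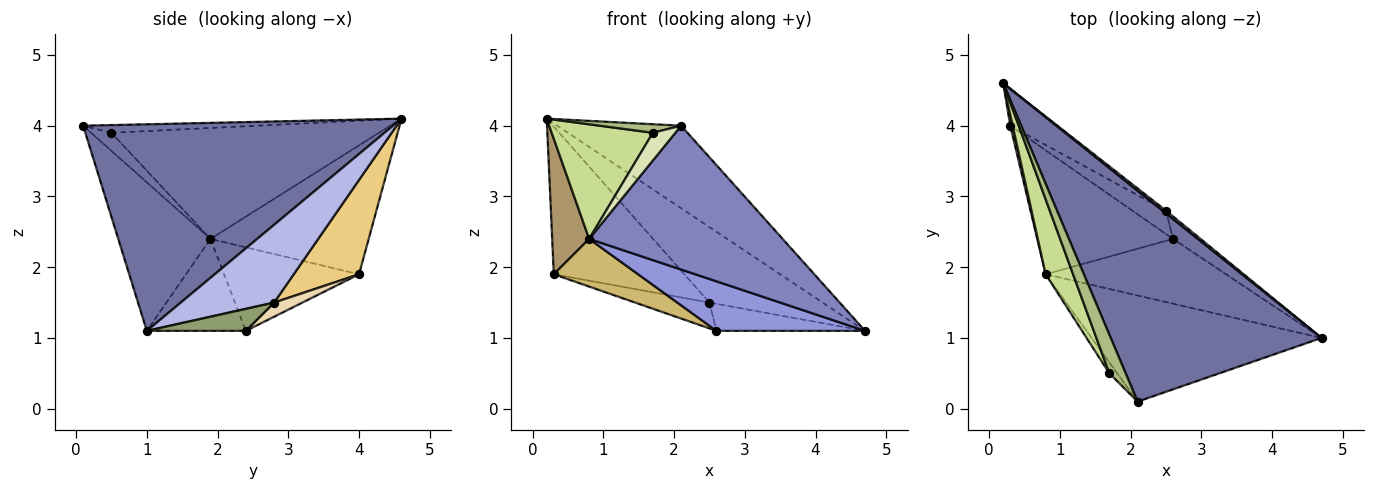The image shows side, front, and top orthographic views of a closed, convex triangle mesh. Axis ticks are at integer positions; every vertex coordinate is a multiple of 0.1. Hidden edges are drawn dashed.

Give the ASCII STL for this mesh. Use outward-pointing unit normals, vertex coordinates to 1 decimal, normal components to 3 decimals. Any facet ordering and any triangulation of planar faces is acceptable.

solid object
 facet normal 0.674 0.269 0.688
  outer loop
   vertex 2.1 0.1 4.0
   vertex 4.7 1.0 1.1
   vertex 0.2 4.6 4.1
  endloop
 endfacet
 facet normal -0.358 -0.751 -0.554
  outer loop
   vertex 0.8 1.9 2.4
   vertex 4.7 1.0 1.1
   vertex 2.1 0.1 4.0
  endloop
 endfacet
 facet normal -0.375 -0.563 -0.736
  outer loop
   vertex 0.8 1.9 2.4
   vertex 2.6 2.4 1.1
   vertex 4.7 1.0 1.1
  endloop
 endfacet
 facet normal 0.636 0.771 0.029
  outer loop
   vertex 2.5 2.8 1.5
   vertex 0.2 4.6 4.1
   vertex 4.7 1.0 1.1
  endloop
 endfacet
 facet normal 0.456 0.684 -0.570
  outer loop
   vertex 2.5 2.8 1.5
   vertex 4.7 1.0 1.1
   vertex 2.6 2.4 1.1
  endloop
 endfacet
 facet normal -0.418 -0.196 0.887
  outer loop
   vertex 1.7 0.5 3.9
   vertex 2.1 0.1 4.0
   vertex 0.2 4.6 4.1
  endloop
 endfacet
 facet normal -0.911 -0.344 0.225
  outer loop
   vertex 1.7 0.5 3.9
   vertex 0.2 4.6 4.1
   vertex 0.8 1.9 2.4
  endloop
 endfacet
 facet normal -0.643 -0.713 -0.280
  outer loop
   vertex 1.7 0.5 3.9
   vertex 0.8 1.9 2.4
   vertex 2.1 0.1 4.0
  endloop
 endfacet
 facet normal -0.974 -0.228 0.018
  outer loop
   vertex 0.3 4.0 1.9
   vertex 0.8 1.9 2.4
   vertex 0.2 4.6 4.1
  endloop
 endfacet
 facet normal -0.498 -0.311 -0.809
  outer loop
   vertex 0.3 4.0 1.9
   vertex 2.6 2.4 1.1
   vertex 0.8 1.9 2.4
  endloop
 endfacet
 facet normal 0.436 0.873 -0.218
  outer loop
   vertex 0.3 4.0 1.9
   vertex 0.2 4.6 4.1
   vertex 2.5 2.8 1.5
  endloop
 endfacet
 facet normal 0.272 0.714 -0.646
  outer loop
   vertex 0.3 4.0 1.9
   vertex 2.5 2.8 1.5
   vertex 2.6 2.4 1.1
  endloop
 endfacet
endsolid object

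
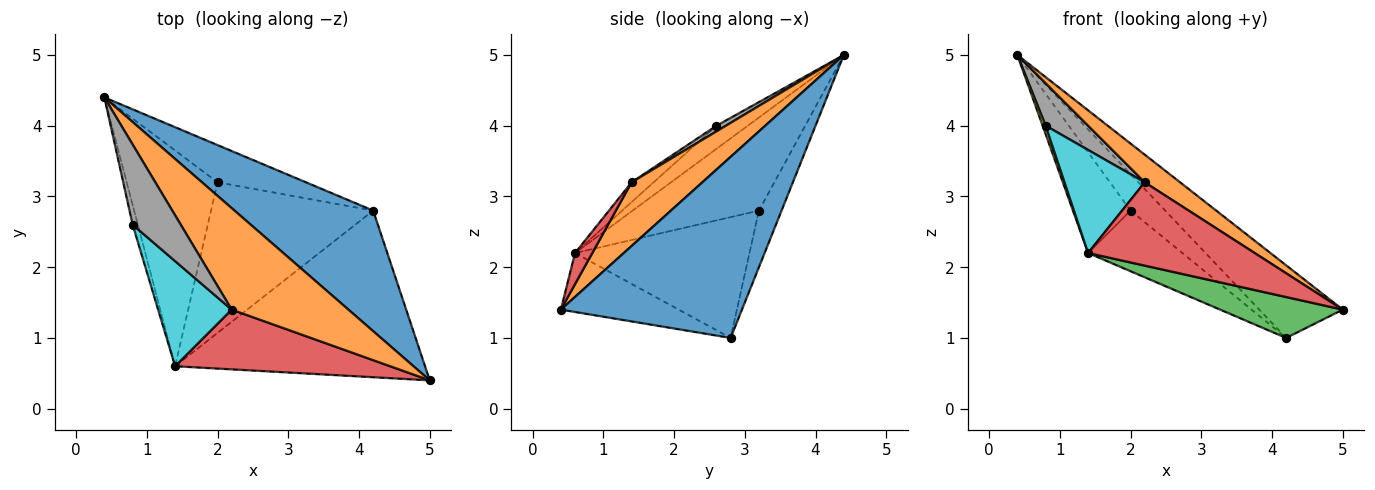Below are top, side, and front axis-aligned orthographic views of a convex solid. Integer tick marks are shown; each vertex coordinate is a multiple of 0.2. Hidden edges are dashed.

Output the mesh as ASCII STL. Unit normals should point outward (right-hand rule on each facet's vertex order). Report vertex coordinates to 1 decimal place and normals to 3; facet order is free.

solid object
 facet normal 0.746 0.344 0.571
  outer loop
   vertex 4.2 2.8 1.0
   vertex 0.4 4.4 5.0
   vertex 5.0 0.4 1.4
  endloop
 endfacet
 facet normal 0.466 -0.233 0.854
  outer loop
   vertex 2.2 1.4 3.2
   vertex 5.0 0.4 1.4
   vertex 0.4 4.4 5.0
  endloop
 endfacet
 facet normal -0.223 -0.232 -0.947
  outer loop
   vertex 1.4 0.6 2.2
   vertex 4.2 2.8 1.0
   vertex 5.0 0.4 1.4
  endloop
 endfacet
 facet normal 0.084 -0.810 0.581
  outer loop
   vertex 1.4 0.6 2.2
   vertex 5.0 0.4 1.4
   vertex 2.2 1.4 3.2
  endloop
 endfacet
 facet normal -0.416 0.637 -0.650
  outer loop
   vertex 2.0 3.2 2.8
   vertex 0.4 4.4 5.0
   vertex 4.2 2.8 1.0
  endloop
 endfacet
 facet normal -0.680 0.310 -0.664
  outer loop
   vertex 2.0 3.2 2.8
   vertex 1.4 0.6 2.2
   vertex 0.4 4.4 5.0
  endloop
 endfacet
 facet normal -0.569 0.307 -0.763
  outer loop
   vertex 2.0 3.2 2.8
   vertex 4.2 2.8 1.0
   vertex 1.4 0.6 2.2
  endloop
 endfacet
 facet normal 0.103 -0.465 0.879
  outer loop
   vertex 0.8 2.6 4.0
   vertex 2.2 1.4 3.2
   vertex 0.4 4.4 5.0
  endloop
 endfacet
 facet normal -0.971 -0.094 -0.219
  outer loop
   vertex 0.8 2.6 4.0
   vertex 0.4 4.4 5.0
   vertex 1.4 0.6 2.2
  endloop
 endfacet
 facet normal -0.189 -0.688 0.701
  outer loop
   vertex 0.8 2.6 4.0
   vertex 1.4 0.6 2.2
   vertex 2.2 1.4 3.2
  endloop
 endfacet
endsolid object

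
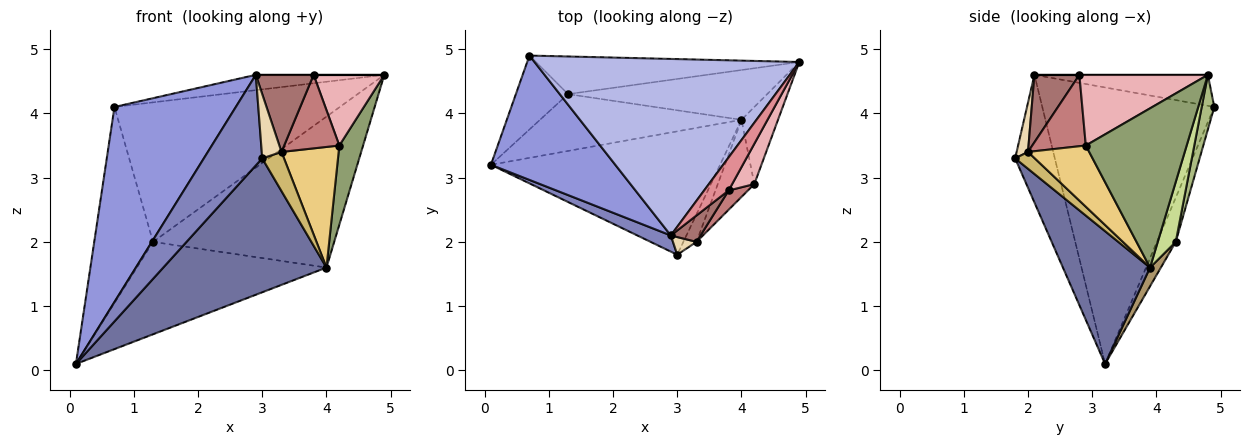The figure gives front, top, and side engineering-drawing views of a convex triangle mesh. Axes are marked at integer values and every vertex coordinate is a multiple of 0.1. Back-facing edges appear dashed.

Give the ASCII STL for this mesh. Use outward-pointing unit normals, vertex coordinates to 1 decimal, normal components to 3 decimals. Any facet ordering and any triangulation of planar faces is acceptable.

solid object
 facet normal 0.365 -0.685 -0.631
  outer loop
   vertex 4.0 3.9 1.6
   vertex 3.0 1.8 3.3
   vertex 0.1 3.2 0.1
  endloop
 endfacet
 facet normal -0.556 -0.818 0.146
  outer loop
   vertex 2.9 2.1 4.6
   vertex 0.1 3.2 0.1
   vertex 3.0 1.8 3.3
  endloop
 endfacet
 facet normal -0.767 -0.541 0.345
  outer loop
   vertex 2.9 2.1 4.6
   vertex 0.7 4.9 4.1
   vertex 0.1 3.2 0.1
  endloop
 endfacet
 facet normal -0.116 0.086 0.990
  outer loop
   vertex 2.9 2.1 4.6
   vertex 4.9 4.8 4.6
   vertex 0.7 4.9 4.1
  endloop
 endfacet
 facet normal 0.950 -0.224 -0.218
  outer loop
   vertex 4.2 2.9 3.5
   vertex 4.0 3.9 1.6
   vertex 4.9 4.8 4.6
  endloop
 endfacet
 facet normal 0.054 0.964 -0.260
  outer loop
   vertex 1.3 4.3 2.0
   vertex 0.7 4.9 4.1
   vertex 4.9 4.8 4.6
  endloop
 endfacet
 facet normal 0.094 0.945 -0.312
  outer loop
   vertex 1.3 4.3 2.0
   vertex 4.9 4.8 4.6
   vertex 4.0 3.9 1.6
  endloop
 endfacet
 facet normal -0.287 0.896 -0.338
  outer loop
   vertex 1.3 4.3 2.0
   vertex 0.1 3.2 0.1
   vertex 0.7 4.9 4.1
  endloop
 endfacet
 facet normal 0.049 0.851 -0.523
  outer loop
   vertex 1.3 4.3 2.0
   vertex 4.0 3.9 1.6
   vertex 0.1 3.2 0.1
  endloop
 endfacet
 facet normal 0.593 -0.658 -0.464
  outer loop
   vertex 3.3 2.0 3.4
   vertex 3.0 1.8 3.3
   vertex 4.0 3.9 1.6
  endloop
 endfacet
 facet normal 0.670 -0.626 -0.400
  outer loop
   vertex 3.3 2.0 3.4
   vertex 4.0 3.9 1.6
   vertex 4.2 2.9 3.5
  endloop
 endfacet
 facet normal 0.485 -0.843 0.232
  outer loop
   vertex 3.3 2.0 3.4
   vertex 2.9 2.1 4.6
   vertex 3.0 1.8 3.3
  endloop
 endfacet
 facet normal 0.593 -0.762 0.261
  outer loop
   vertex 3.8 2.8 4.6
   vertex 2.9 2.1 4.6
   vertex 3.3 2.0 3.4
  endloop
 endfacet
 facet normal 0.685 -0.705 0.185
  outer loop
   vertex 3.8 2.8 4.6
   vertex 3.3 2.0 3.4
   vertex 4.2 2.9 3.5
  endloop
 endfacet
 facet normal 0.000 0.000 1.000
  outer loop
   vertex 3.8 2.8 4.6
   vertex 4.9 4.8 4.6
   vertex 2.9 2.1 4.6
  endloop
 endfacet
 facet normal 0.845 -0.465 0.265
  outer loop
   vertex 3.8 2.8 4.6
   vertex 4.2 2.9 3.5
   vertex 4.9 4.8 4.6
  endloop
 endfacet
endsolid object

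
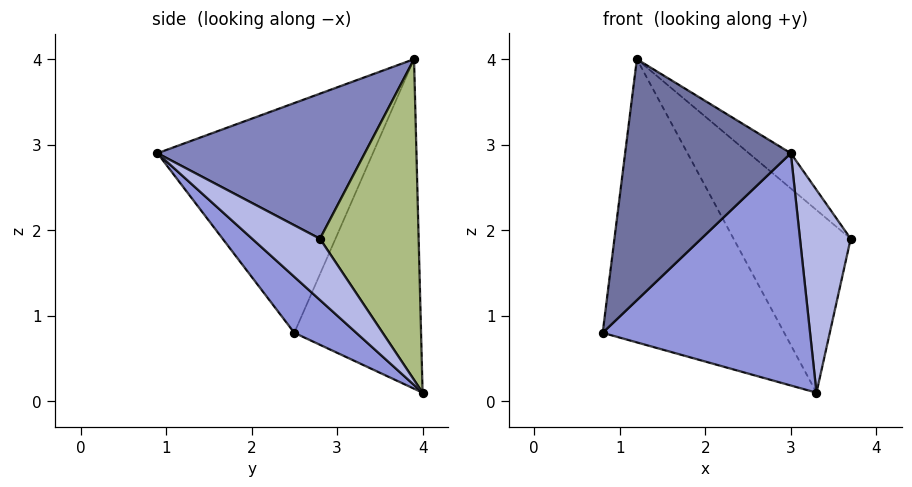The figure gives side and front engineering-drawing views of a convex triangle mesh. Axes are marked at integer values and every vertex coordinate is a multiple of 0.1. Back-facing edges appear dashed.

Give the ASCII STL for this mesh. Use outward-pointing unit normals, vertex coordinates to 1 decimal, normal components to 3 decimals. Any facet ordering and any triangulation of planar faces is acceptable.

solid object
 facet normal -0.744 -0.573 0.344
  outer loop
   vertex 1.2 3.9 4.0
   vertex 0.8 2.5 0.8
   vertex 3.0 0.9 2.9
  endloop
 endfacet
 facet normal 0.672 0.136 0.728
  outer loop
   vertex 1.2 3.9 4.0
   vertex 3.0 0.9 2.9
   vertex 3.7 2.8 1.9
  endloop
 endfacet
 facet normal 0.200 -0.667 -0.717
  outer loop
   vertex 3.3 4.0 0.1
   vertex 3.0 0.9 2.9
   vertex 0.8 2.5 0.8
  endloop
 endfacet
 facet normal 0.694 -0.519 -0.500
  outer loop
   vertex 3.3 4.0 0.1
   vertex 3.7 2.8 1.9
   vertex 3.0 0.9 2.9
  endloop
 endfacet
 facet normal -0.550 0.788 -0.276
  outer loop
   vertex 3.3 4.0 0.1
   vertex 0.8 2.5 0.8
   vertex 1.2 3.9 4.0
  endloop
 endfacet
 facet normal 0.605 0.718 0.344
  outer loop
   vertex 3.3 4.0 0.1
   vertex 1.2 3.9 4.0
   vertex 3.7 2.8 1.9
  endloop
 endfacet
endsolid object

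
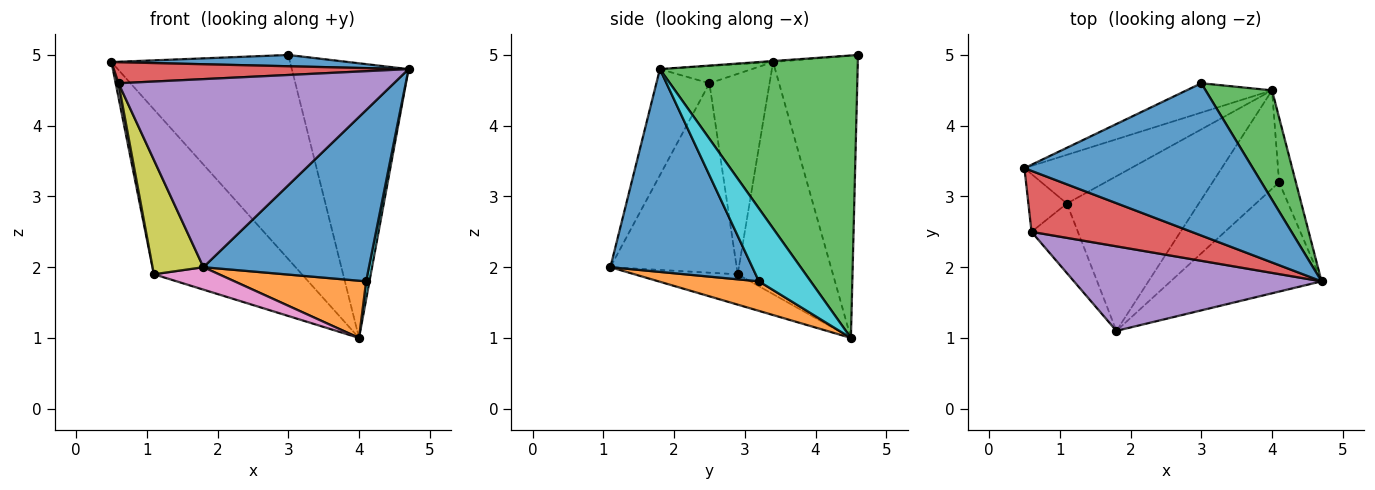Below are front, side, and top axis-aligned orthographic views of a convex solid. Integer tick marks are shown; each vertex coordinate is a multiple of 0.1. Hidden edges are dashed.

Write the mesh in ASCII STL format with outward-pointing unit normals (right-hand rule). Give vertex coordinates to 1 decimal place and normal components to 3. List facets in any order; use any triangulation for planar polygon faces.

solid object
 facet normal -0.004 -0.074 0.997
  outer loop
   vertex 3.0 4.6 5.0
   vertex 0.5 3.4 4.9
   vertex 4.7 1.8 4.8
  endloop
 endfacet
 facet normal -0.425 0.896 -0.129
  outer loop
   vertex 3.0 4.6 5.0
   vertex 4.0 4.5 1.0
   vertex 0.5 3.4 4.9
  endloop
 endfacet
 facet normal 0.844 0.498 0.199
  outer loop
   vertex 3.0 4.6 5.0
   vertex 4.7 1.8 4.8
   vertex 4.0 4.5 1.0
  endloop
 endfacet
 facet normal -0.101 -0.325 0.940
  outer loop
   vertex 0.6 2.5 4.6
   vertex 4.7 1.8 4.8
   vertex 0.5 3.4 4.9
  endloop
 endfacet
 facet normal -0.173 -0.898 0.404
  outer loop
   vertex 0.6 2.5 4.6
   vertex 1.8 1.1 2.0
   vertex 4.7 1.8 4.8
  endloop
 endfacet
 facet normal -0.525 0.816 -0.241
  outer loop
   vertex 1.1 2.9 1.9
   vertex 0.5 3.4 4.9
   vertex 4.0 4.5 1.0
  endloop
 endfacet
 facet normal -0.222 -0.140 -0.965
  outer loop
   vertex 1.1 2.9 1.9
   vertex 4.0 4.5 1.0
   vertex 1.8 1.1 2.0
  endloop
 endfacet
 facet normal -0.981 -0.046 -0.189
  outer loop
   vertex 1.1 2.9 1.9
   vertex 0.6 2.5 4.6
   vertex 0.5 3.4 4.9
  endloop
 endfacet
 facet normal -0.905 -0.364 -0.221
  outer loop
   vertex 1.1 2.9 1.9
   vertex 1.8 1.1 2.0
   vertex 0.6 2.5 4.6
  endloop
 endfacet
 facet normal 0.973 -0.063 -0.224
  outer loop
   vertex 4.1 3.2 1.8
   vertex 4.0 4.5 1.0
   vertex 4.7 1.8 4.8
  endloop
 endfacet
 facet normal 0.586 -0.683 -0.436
  outer loop
   vertex 4.1 3.2 1.8
   vertex 4.7 1.8 4.8
   vertex 1.8 1.1 2.0
  endloop
 endfacet
 facet normal 0.358 -0.469 -0.807
  outer loop
   vertex 4.1 3.2 1.8
   vertex 1.8 1.1 2.0
   vertex 4.0 4.5 1.0
  endloop
 endfacet
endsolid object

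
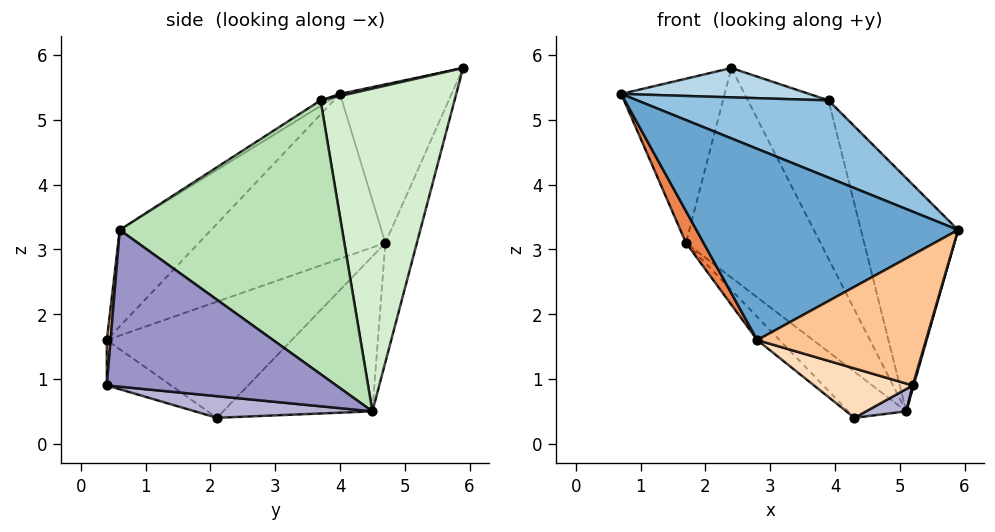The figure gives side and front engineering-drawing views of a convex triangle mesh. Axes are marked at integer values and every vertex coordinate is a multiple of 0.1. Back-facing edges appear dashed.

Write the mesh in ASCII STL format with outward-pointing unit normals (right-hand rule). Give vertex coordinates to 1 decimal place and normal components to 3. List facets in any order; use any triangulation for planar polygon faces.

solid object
 facet normal -0.269 -0.769 0.580
  outer loop
   vertex 2.8 0.4 1.6
   vertex 5.9 0.6 3.3
   vertex 0.7 4.0 5.4
  endloop
 endfacet
 facet normal -0.026 -0.554 0.832
  outer loop
   vertex 3.9 3.7 5.3
   vertex 0.7 4.0 5.4
   vertex 5.9 0.6 3.3
  endloop
 endfacet
 facet normal 0.010 -0.215 0.977
  outer loop
   vertex 3.9 3.7 5.3
   vertex 2.4 5.9 5.8
   vertex 0.7 4.0 5.4
  endloop
 endfacet
 facet normal -0.729 0.676 -0.111
  outer loop
   vertex 1.7 4.7 3.1
   vertex 0.7 4.0 5.4
   vertex 2.4 5.9 5.8
  endloop
 endfacet
 facet normal -0.904 -0.085 -0.419
  outer loop
   vertex 1.7 4.7 3.1
   vertex 2.8 0.4 1.6
   vertex 0.7 4.0 5.4
  endloop
 endfacet
 facet normal -0.677 0.082 -0.731
  outer loop
   vertex 1.7 4.7 3.1
   vertex 4.3 2.1 0.4
   vertex 2.8 0.4 1.6
  endloop
 endfacet
 facet normal 0.022 -0.997 0.077
  outer loop
   vertex 5.2 0.4 0.9
   vertex 5.9 0.6 3.3
   vertex 2.8 0.4 1.6
  endloop
 endfacet
 facet normal -0.257 -0.395 -0.882
  outer loop
   vertex 5.2 0.4 0.9
   vertex 2.8 0.4 1.6
   vertex 4.3 2.1 0.4
  endloop
 endfacet
 facet normal -0.214 0.912 -0.350
  outer loop
   vertex 5.1 4.5 0.5
   vertex 1.7 4.7 3.1
   vertex 2.4 5.9 5.8
  endloop
 endfacet
 facet normal -0.583 0.227 -0.780
  outer loop
   vertex 5.1 4.5 0.5
   vertex 4.3 2.1 0.4
   vertex 1.7 4.7 3.1
  endloop
 endfacet
 facet normal 0.879 0.384 0.284
  outer loop
   vertex 5.1 4.5 0.5
   vertex 3.9 3.7 5.3
   vertex 5.9 0.6 3.3
  endloop
 endfacet
 facet normal 0.821 0.494 0.287
  outer loop
   vertex 5.1 4.5 0.5
   vertex 2.4 5.9 5.8
   vertex 3.9 3.7 5.3
  endloop
 endfacet
 facet normal 0.960 -0.004 -0.280
  outer loop
   vertex 5.1 4.5 0.5
   vertex 5.9 0.6 3.3
   vertex 5.2 0.4 0.9
  endloop
 endfacet
 facet normal 0.361 -0.082 -0.929
  outer loop
   vertex 5.1 4.5 0.5
   vertex 5.2 0.4 0.9
   vertex 4.3 2.1 0.4
  endloop
 endfacet
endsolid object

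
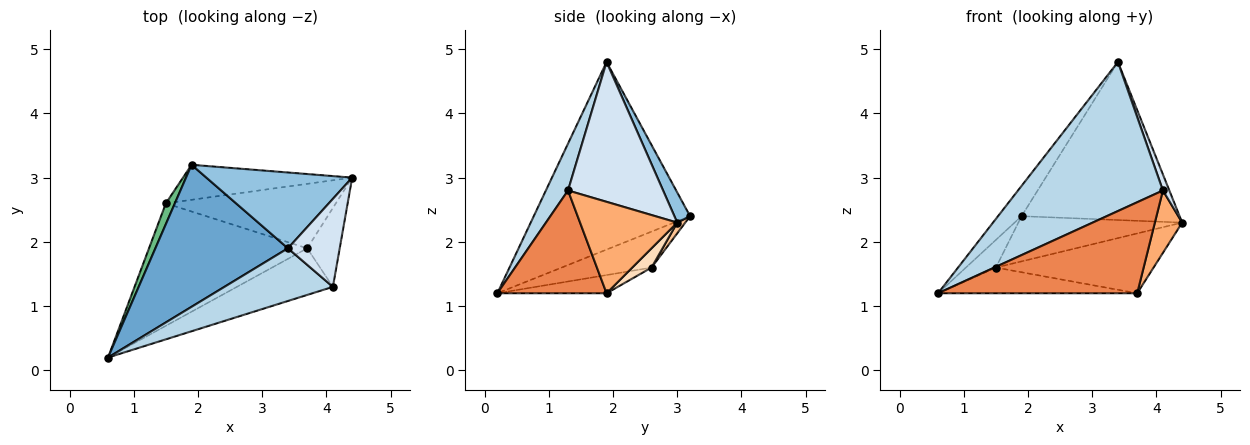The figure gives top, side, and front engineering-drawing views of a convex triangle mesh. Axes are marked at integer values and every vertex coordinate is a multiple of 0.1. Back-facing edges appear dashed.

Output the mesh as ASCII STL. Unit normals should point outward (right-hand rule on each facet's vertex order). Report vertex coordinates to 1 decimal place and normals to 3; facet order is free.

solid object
 facet normal -0.811 0.122 0.573
  outer loop
   vertex 3.4 1.9 4.8
   vertex 1.9 3.2 2.4
   vertex 0.6 0.2 1.2
  endloop
 endfacet
 facet normal 0.089 0.898 0.431
  outer loop
   vertex 3.4 1.9 4.8
   vertex 4.4 3.0 2.3
   vertex 1.9 3.2 2.4
  endloop
 endfacet
 facet normal 0.143 -0.933 0.330
  outer loop
   vertex 4.1 1.3 2.8
   vertex 3.4 1.9 4.8
   vertex 0.6 0.2 1.2
  endloop
 endfacet
 facet normal 0.936 -0.063 0.347
  outer loop
   vertex 4.1 1.3 2.8
   vertex 4.4 3.0 2.3
   vertex 3.4 1.9 4.8
  endloop
 endfacet
 facet normal 0.439 -0.800 -0.410
  outer loop
   vertex 3.7 1.9 1.2
   vertex 4.1 1.3 2.8
   vertex 0.6 0.2 1.2
  endloop
 endfacet
 facet normal 0.911 -0.256 -0.324
  outer loop
   vertex 3.7 1.9 1.2
   vertex 4.4 3.0 2.3
   vertex 4.1 1.3 2.8
  endloop
 endfacet
 facet normal 0.039 0.790 -0.612
  outer loop
   vertex 1.5 2.6 1.6
   vertex 1.9 3.2 2.4
   vertex 4.4 3.0 2.3
  endloop
 endfacet
 facet normal 0.083 0.678 -0.731
  outer loop
   vertex 1.5 2.6 1.6
   vertex 4.4 3.0 2.3
   vertex 3.7 1.9 1.2
  endloop
 endfacet
 facet normal -0.923 0.308 0.231
  outer loop
   vertex 1.5 2.6 1.6
   vertex 0.6 0.2 1.2
   vertex 1.9 3.2 2.4
  endloop
 endfacet
 facet normal -0.112 0.204 -0.973
  outer loop
   vertex 1.5 2.6 1.6
   vertex 3.7 1.9 1.2
   vertex 0.6 0.2 1.2
  endloop
 endfacet
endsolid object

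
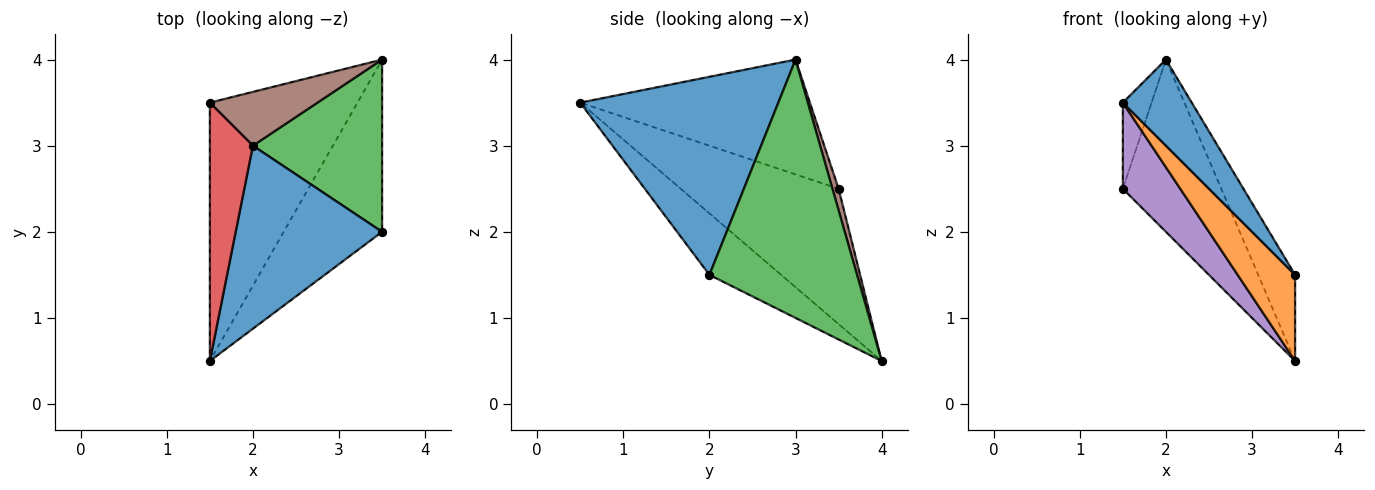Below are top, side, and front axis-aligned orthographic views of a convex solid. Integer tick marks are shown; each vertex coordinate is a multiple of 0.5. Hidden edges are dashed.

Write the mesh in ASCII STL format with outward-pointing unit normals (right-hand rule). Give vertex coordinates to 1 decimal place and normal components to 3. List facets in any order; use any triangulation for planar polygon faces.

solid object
 facet normal 0.774 -0.269 0.572
  outer loop
   vertex 2.0 3.0 4.0
   vertex 1.5 0.5 3.5
   vertex 3.5 2.0 1.5
  endloop
 endfacet
 facet normal -0.488 -0.390 -0.781
  outer loop
   vertex 3.5 4.0 0.5
   vertex 3.5 2.0 1.5
   vertex 1.5 0.5 3.5
  endloop
 endfacet
 facet normal 0.873 0.218 0.436
  outer loop
   vertex 3.5 4.0 0.5
   vertex 2.0 3.0 4.0
   vertex 3.5 2.0 1.5
  endloop
 endfacet
 facet normal -0.930 0.116 0.349
  outer loop
   vertex 1.5 3.5 2.5
   vertex 1.5 0.5 3.5
   vertex 2.0 3.0 4.0
  endloop
 endfacet
 facet normal -0.656 -0.239 -0.716
  outer loop
   vertex 1.5 3.5 2.5
   vertex 3.5 4.0 0.5
   vertex 1.5 0.5 3.5
  endloop
 endfacet
 facet normal 0.060 0.953 0.298
  outer loop
   vertex 1.5 3.5 2.5
   vertex 2.0 3.0 4.0
   vertex 3.5 4.0 0.5
  endloop
 endfacet
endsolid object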